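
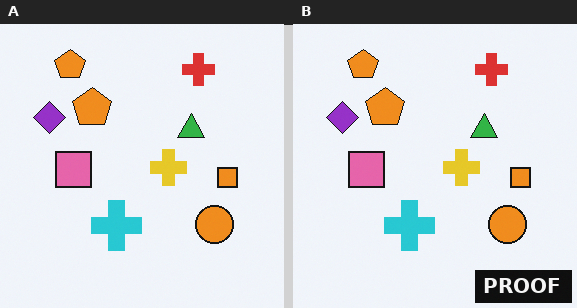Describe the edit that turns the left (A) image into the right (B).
Watermarked with the text "PROOF" in the lower-right corner.

A dark label reading "PROOF" appears in the lower-right corner.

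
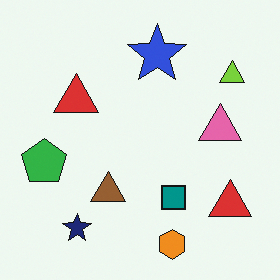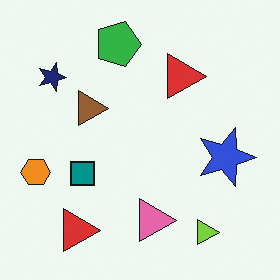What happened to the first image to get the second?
The image was rotated 90° clockwise.

The lime triangle sits in the top-right of the first image and the bottom-right of the second — consistent with a whole-image 90° clockwise rotation.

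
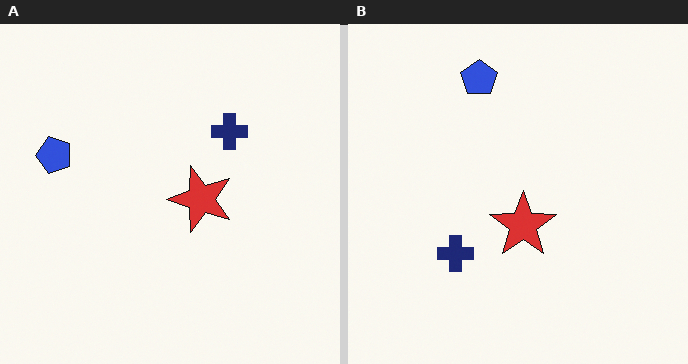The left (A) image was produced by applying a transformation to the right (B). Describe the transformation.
Transposed (reflected across the top-left ↔ bottom-right diagonal).

Shapes have swapped their row and column positions — what was in the top-right is now in the bottom-left — a diagonal reflection.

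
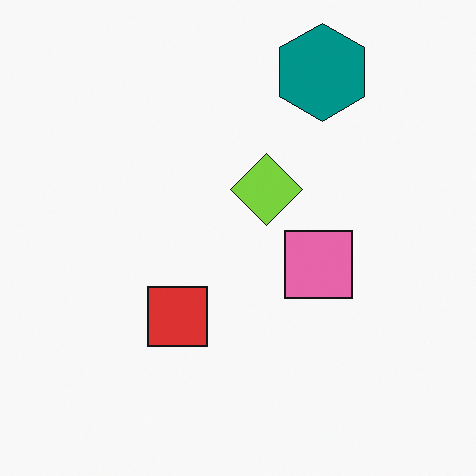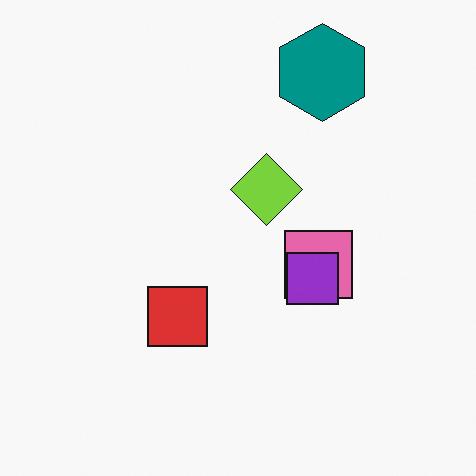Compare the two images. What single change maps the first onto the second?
The image was overlaid with an additional purple square.

A purple square appears in the second image that is absent from the first.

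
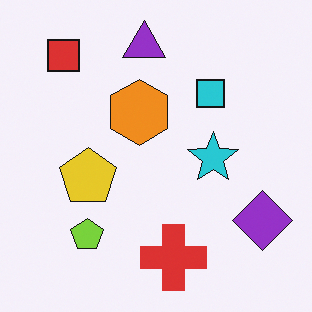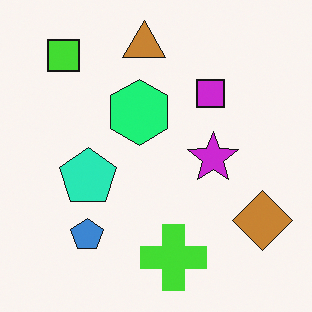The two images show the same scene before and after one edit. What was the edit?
It was hue-shifted by a moderate amount.

Every shape's color has rotated by the same amount around the hue wheel — a uniform hue shift.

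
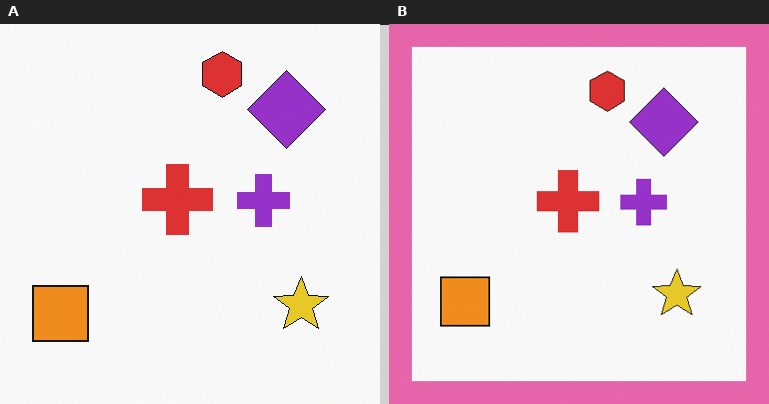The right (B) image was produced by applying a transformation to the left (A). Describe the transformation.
The image was framed with a pink border.

A solid pink frame runs around the edge of the right (B) image, with the content slightly shrunk inside it.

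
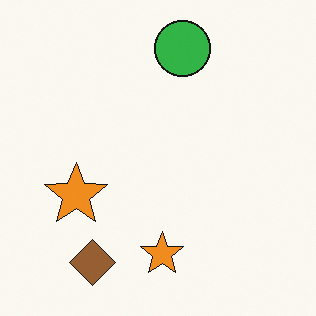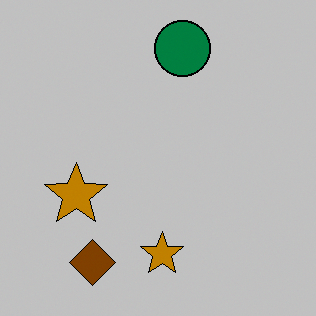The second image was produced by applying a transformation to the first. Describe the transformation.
It was aggressively posterized.

Each flat color has snapped to a coarser quantized level — most visibly, the near-white background has dropped to a flat grey.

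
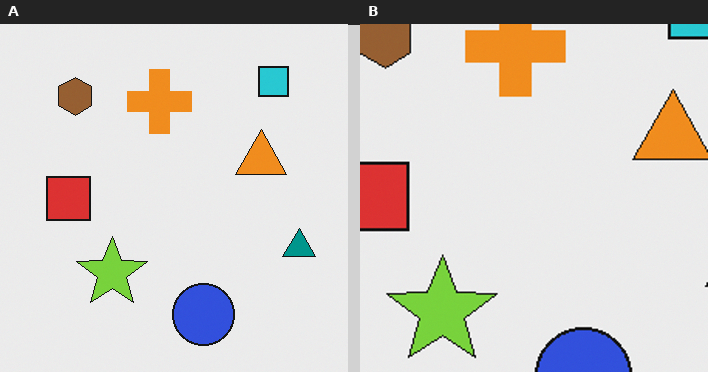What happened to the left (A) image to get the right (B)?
It was cropped to a modestly smaller region and rescaled.

The visible shapes are larger and the field of view is narrower; shapes near the original edges may be partly or wholly outside the frame — a crop-and-rescale.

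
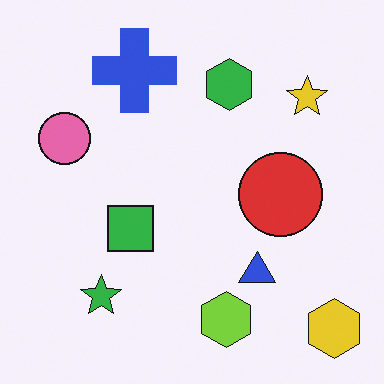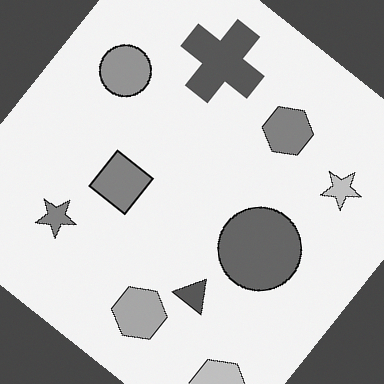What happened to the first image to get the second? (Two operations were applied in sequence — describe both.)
It was rotated clockwise by a large amount — several tens of degrees, then converted to grayscale.

Every shape is tilted by the same angle and the image corners show triangular fill wedges — a whole-image rotation by a non-right angle. All color is removed — every shape is now a shade of grey.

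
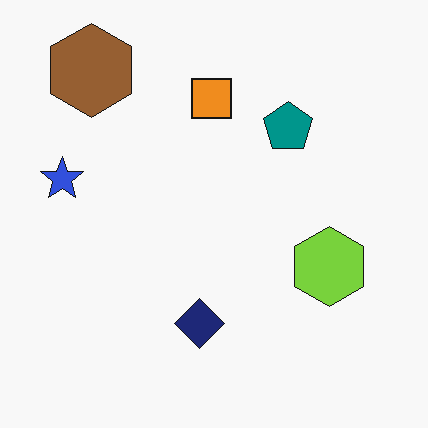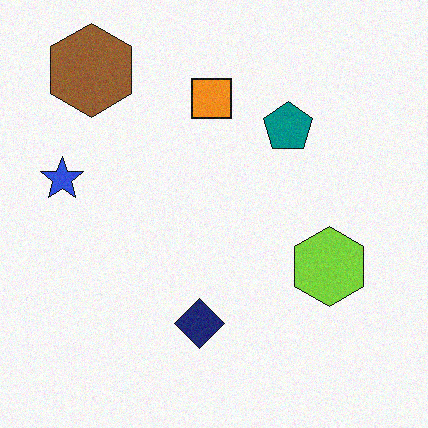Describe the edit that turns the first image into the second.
The image was degraded with a light layer of grain.

Random speckle covers the whole image, including the flat background.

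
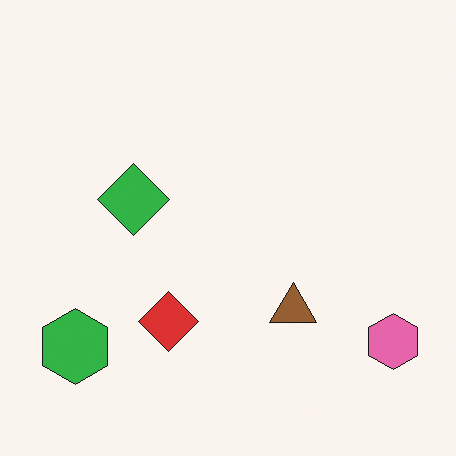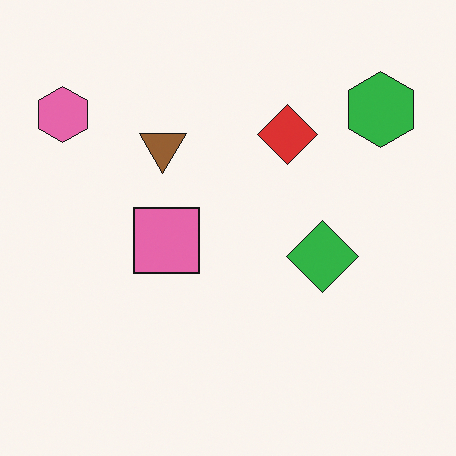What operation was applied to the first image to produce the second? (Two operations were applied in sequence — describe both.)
It was rotated 180°, then overlaid with an additional pink square.

The pink hexagon sits in the bottom-right of the first image and the top-left of the second — consistent with a whole-image 180° rotation. A pink square appears in the second image that is absent from the first.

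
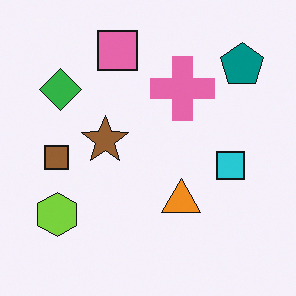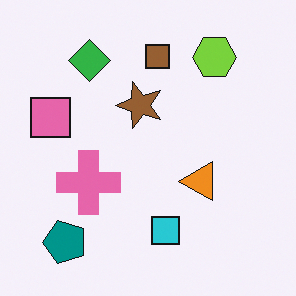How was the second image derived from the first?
The image was transposed (reflected across the top-left ↔ bottom-right diagonal).

Shapes have swapped their row and column positions — what was in the top-right is now in the bottom-left — a diagonal reflection.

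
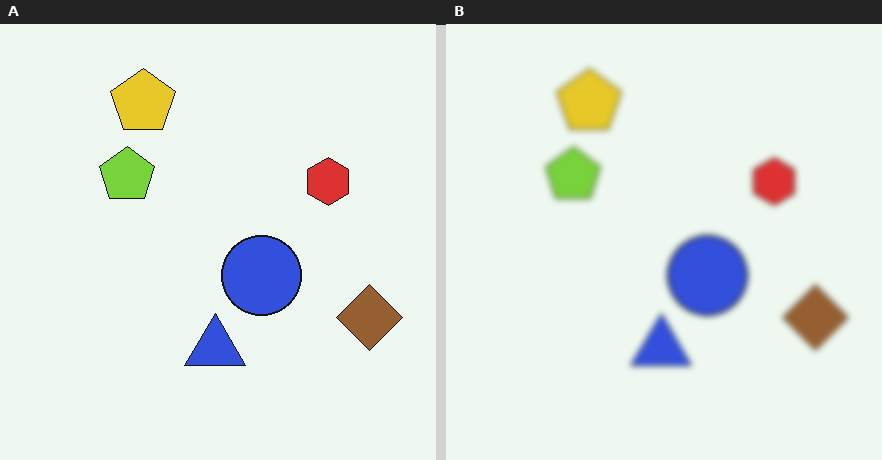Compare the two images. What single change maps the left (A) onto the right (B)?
Noticeably gaussian-blurred.

Shape edges and outlines are uniformly softened across the whole image.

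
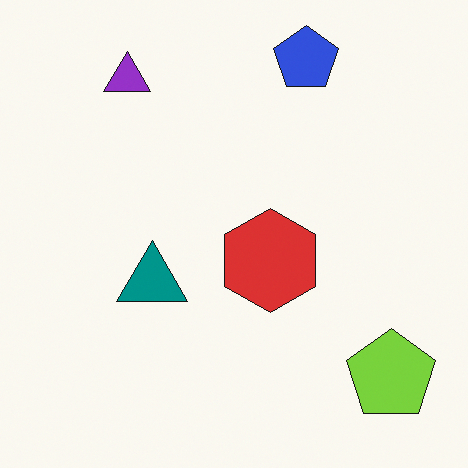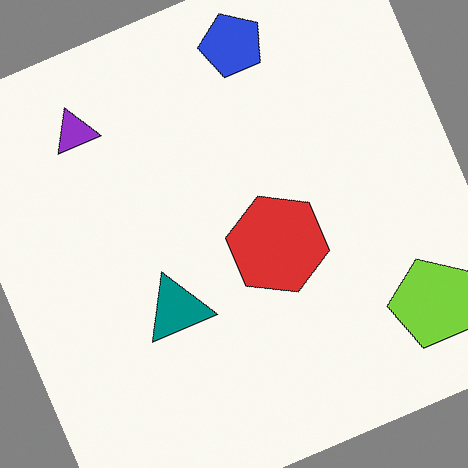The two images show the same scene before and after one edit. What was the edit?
The second image is the first rotated counter-clockwise by a moderate amount.

Every shape is tilted by the same angle and the image corners show triangular fill wedges — a whole-image rotation by a non-right angle.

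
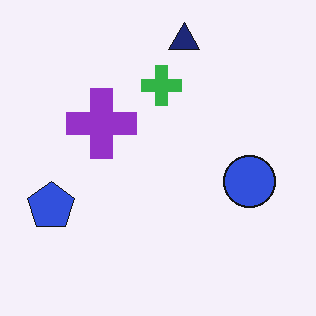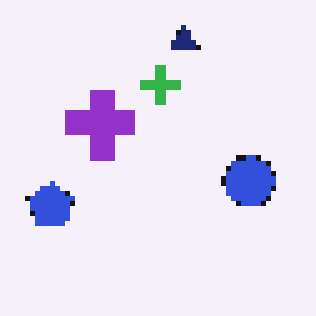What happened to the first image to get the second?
The second image is the first lightly pixelated (a mild mosaic effect).

Shapes are reduced to large square blocks; fine edges and outlines are lost — a downscale-then-upscale (mosaic) effect.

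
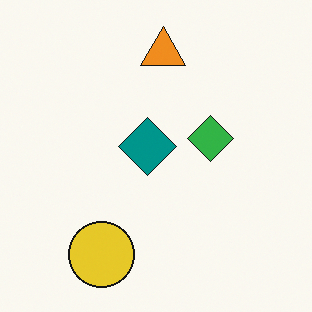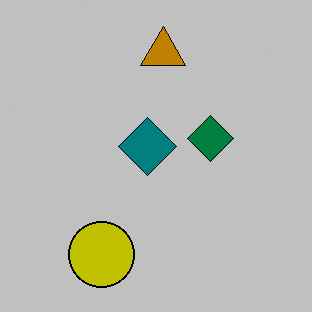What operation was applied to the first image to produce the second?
It was heavily posterized to just a handful of flat colors.

Each flat color has snapped to a coarser quantized level — most visibly, the near-white background has dropped to a flat grey.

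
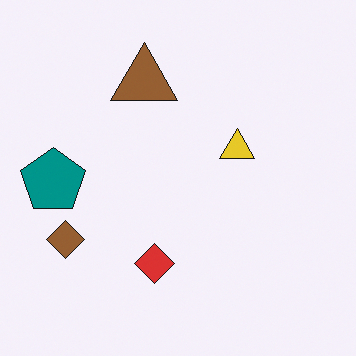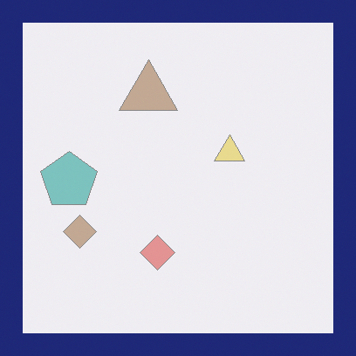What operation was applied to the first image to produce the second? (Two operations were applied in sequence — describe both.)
It was washed out (contrast reduced), then framed with a navy border.

Tones are pushed toward mid-grey across the whole image — a global contrast change. A solid navy frame runs around the edge of the second image, with the content slightly shrunk inside it.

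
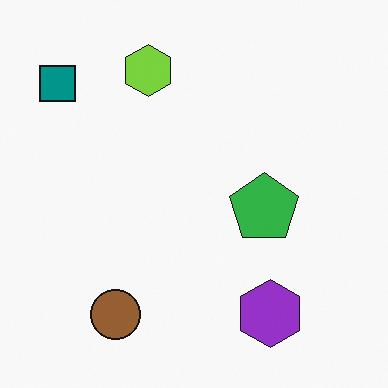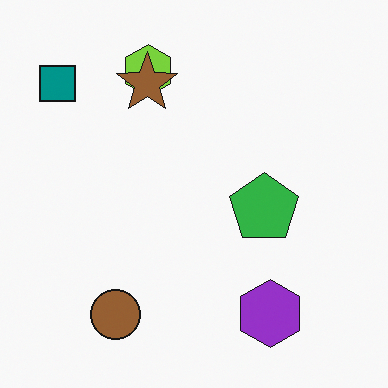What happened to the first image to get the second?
It was overlaid with an additional brown star.

A brown star appears in the second image that is absent from the first.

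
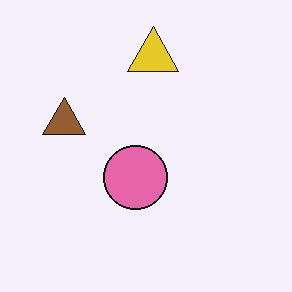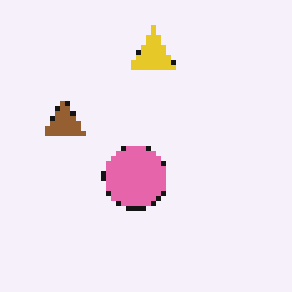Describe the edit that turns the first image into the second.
It was lightly pixelated (a mild mosaic effect).

Shapes are reduced to large square blocks; fine edges and outlines are lost — a downscale-then-upscale (mosaic) effect.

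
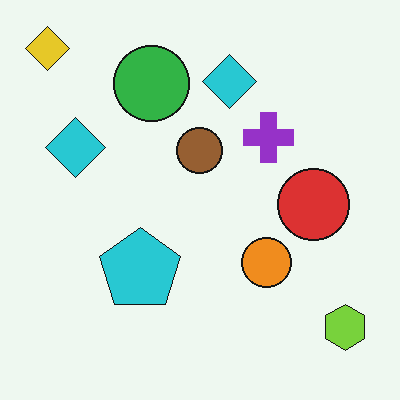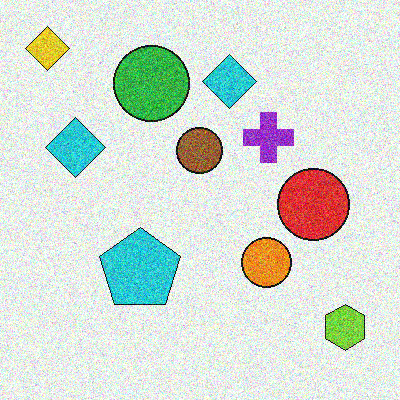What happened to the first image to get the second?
It was degraded with heavy additive noise.

Random speckle covers the whole image, including the flat background.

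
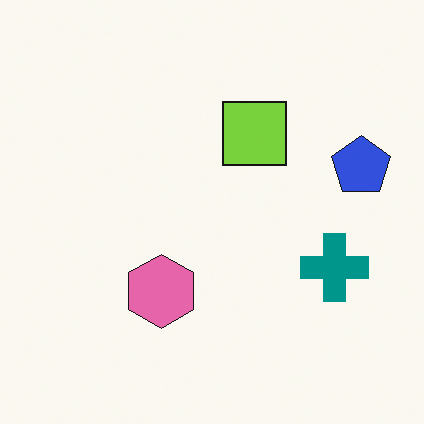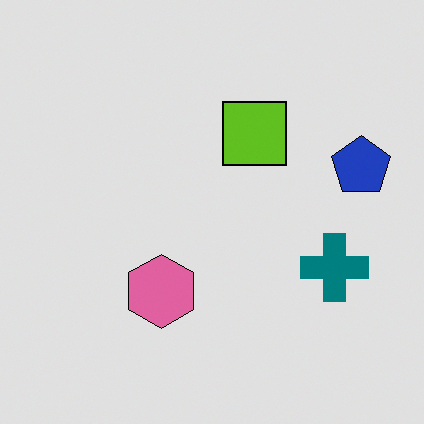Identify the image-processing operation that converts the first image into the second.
Posterized to a reduced palette.

Each flat color has snapped to a coarser quantized level — most visibly, the near-white background has dropped to a flat grey.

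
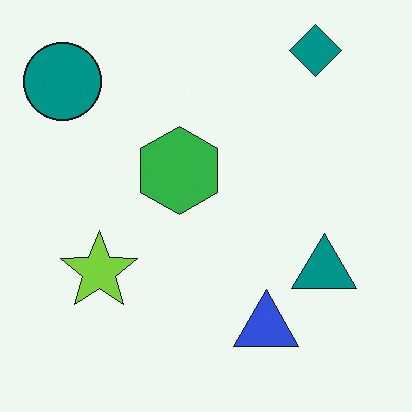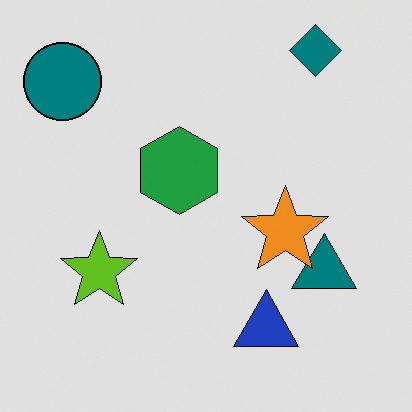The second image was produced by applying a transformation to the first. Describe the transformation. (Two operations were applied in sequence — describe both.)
This is the original image moderately posterized, then overlaid with an additional orange star.

Each flat color has snapped to a coarser quantized level — most visibly, the near-white background has dropped to a flat grey. An orange star appears in the second image that is absent from the first.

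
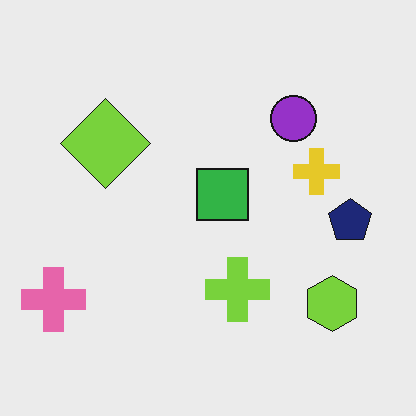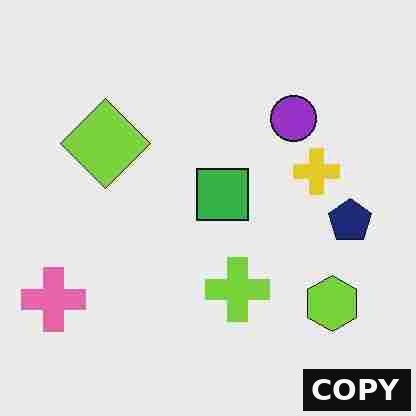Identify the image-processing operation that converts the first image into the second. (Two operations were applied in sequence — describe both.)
The second image is the first heavily JPEG-compressed with obvious blocking artifacts, then watermarked with the text "COPY" in the lower-right corner.

Blocky 8×8 compression artifacts appear around shape edges and the flat background shows ringing — characteristic JPEG degradation. A dark label reading "COPY" appears in the lower-right corner.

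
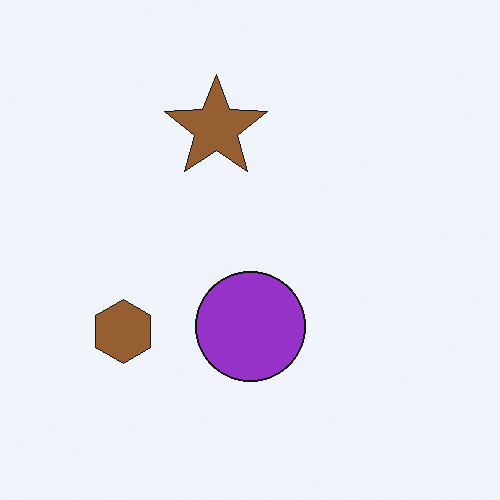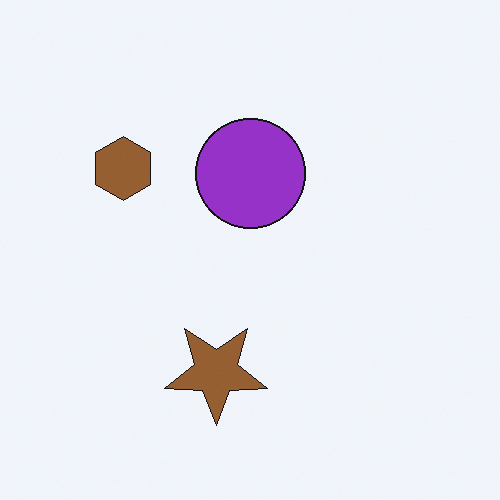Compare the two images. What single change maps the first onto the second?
This is the original image flipped vertically (top ↔ bottom).

The brown star is in the top of the first image and the bottom of the second — shapes on opposite sides of the horizontal midline have swapped in a mirror flip.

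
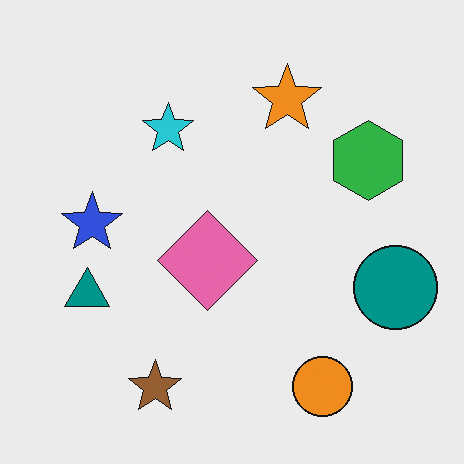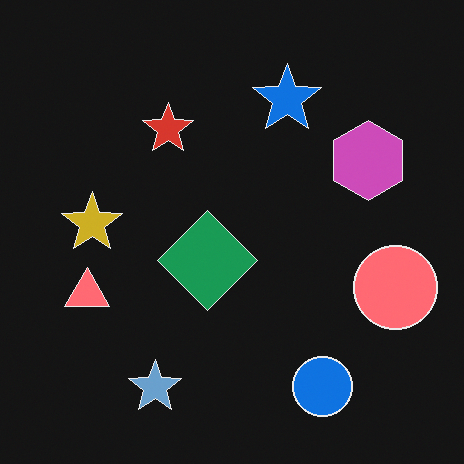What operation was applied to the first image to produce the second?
Color-inverted (negative).

The light background has become dark and every shape's color is its complement — a photographic negative.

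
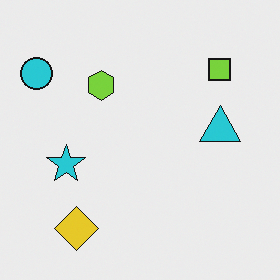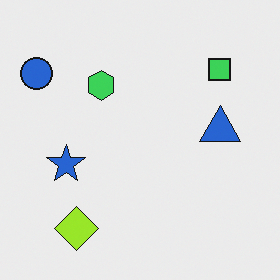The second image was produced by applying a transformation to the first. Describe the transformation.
It was hue-shifted by a small amount.

Every shape's color has rotated by the same amount around the hue wheel — a uniform hue shift.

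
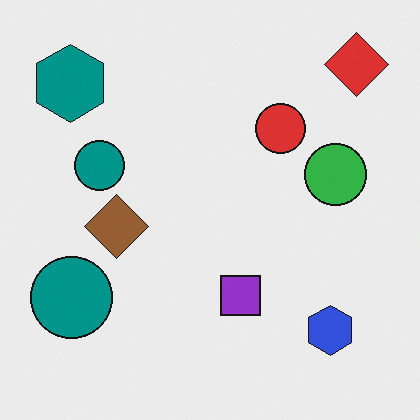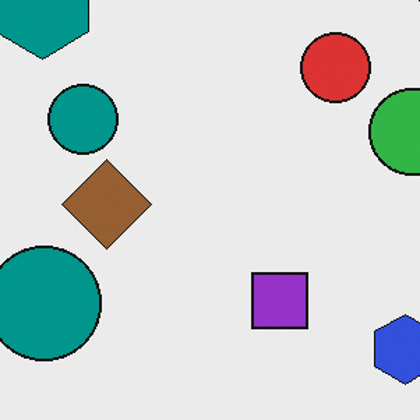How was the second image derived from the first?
The transformation is: cropped slightly and scaled back up.

The visible shapes are larger and the field of view is narrower; shapes near the original edges may be partly or wholly outside the frame — a crop-and-rescale.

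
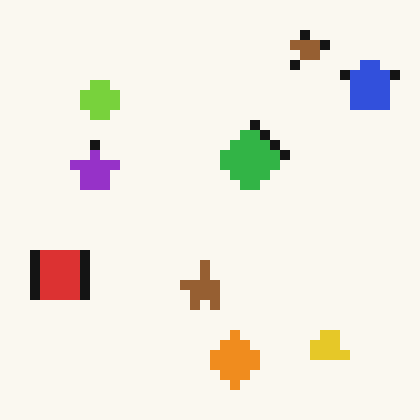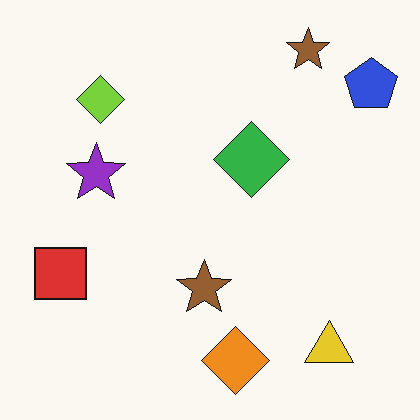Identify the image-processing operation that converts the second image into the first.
It was coarsely pixelated.

Shapes are reduced to large square blocks; fine edges and outlines are lost — a downscale-then-upscale (mosaic) effect.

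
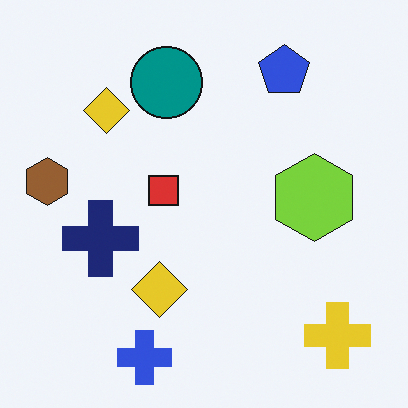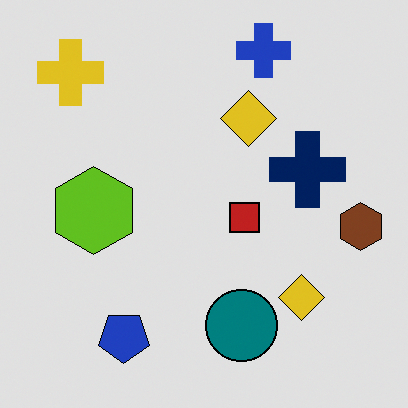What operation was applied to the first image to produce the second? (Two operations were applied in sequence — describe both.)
The second image is the first moderately posterized, then rotated 180°.

Each flat color has snapped to a coarser quantized level — most visibly, the near-white background has dropped to a flat grey. The yellow cross sits in the bottom-right of the first image and the top-left of the second — consistent with a whole-image 180° rotation.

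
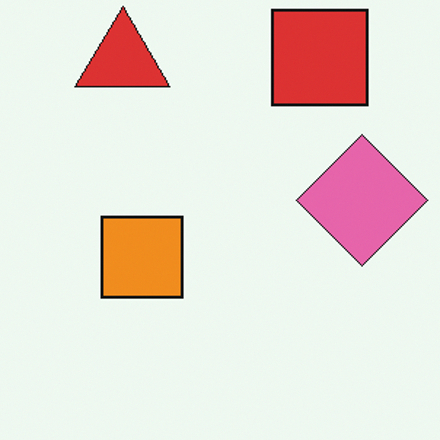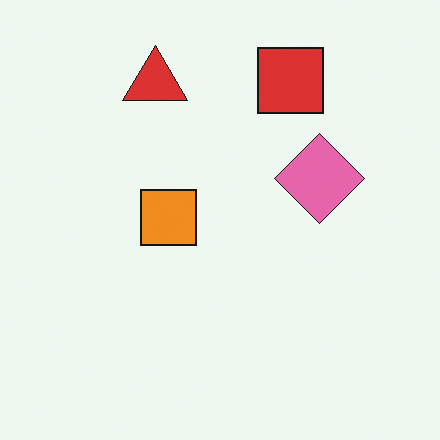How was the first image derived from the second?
The image was cropped to a modestly smaller region and rescaled.

The visible shapes are larger and the field of view is narrower; shapes near the original edges may be partly or wholly outside the frame — a crop-and-rescale.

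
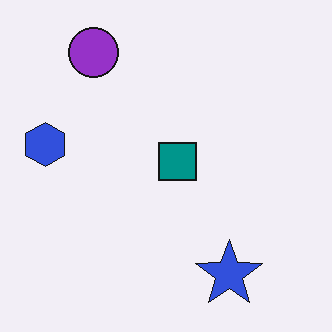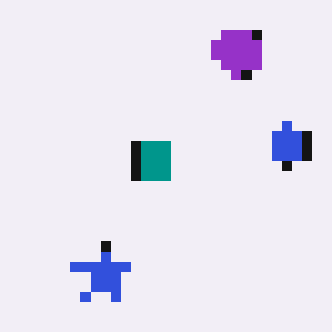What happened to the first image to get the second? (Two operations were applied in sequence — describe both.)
The second image is the first coarsely pixelated, then flipped horizontally (left ↔ right).

Shapes are reduced to large square blocks; fine edges and outlines are lost — a downscale-then-upscale (mosaic) effect. The blue hexagon is in the left of the first image and the right of the second — shapes on opposite sides of the vertical midline have swapped in a mirror flip.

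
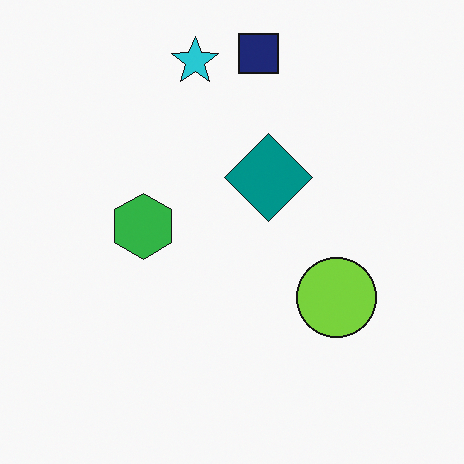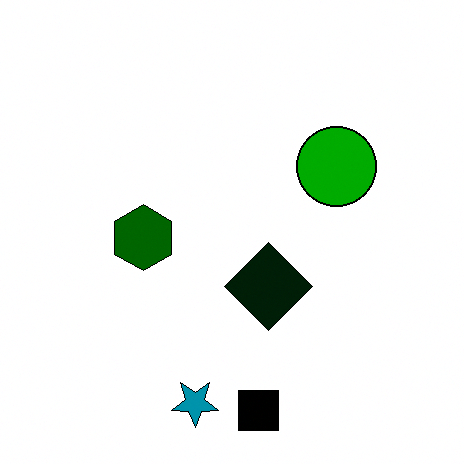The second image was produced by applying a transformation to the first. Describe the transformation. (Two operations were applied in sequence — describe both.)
Boosted in contrast, then flipped vertically (top ↔ bottom).

Tones are pushed away from mid-grey across the whole image — a global contrast change. The navy square is in the top of the first image and the bottom of the second — shapes on opposite sides of the horizontal midline have swapped in a mirror flip.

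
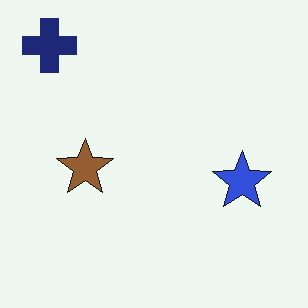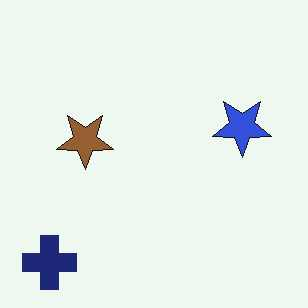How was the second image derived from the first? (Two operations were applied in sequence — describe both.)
It was flipped vertically (top ↔ bottom), then given moderate JPEG compression.

The navy cross is in the top-left of the first image and the bottom-left of the second — shapes on opposite sides of the horizontal midline have swapped in a mirror flip. Blocky 8×8 compression artifacts appear around shape edges and the flat background shows ringing — characteristic JPEG degradation.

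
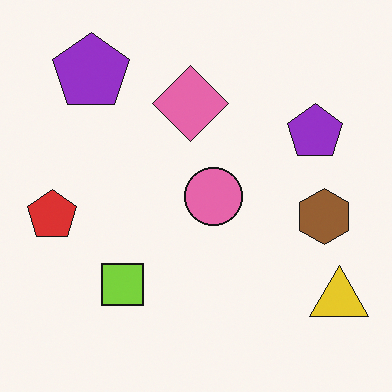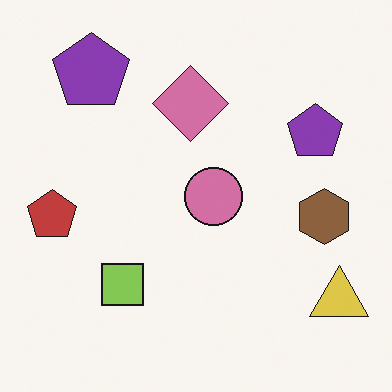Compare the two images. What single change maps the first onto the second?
It was slightly desaturated.

All colors are more muted and greyish — a global saturation change.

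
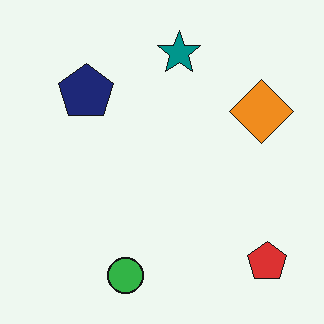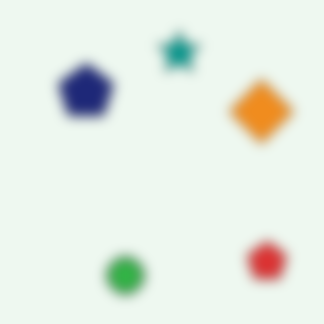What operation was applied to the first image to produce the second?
It was strongly gaussian-blurred.

Shape edges and outlines are uniformly softened across the whole image.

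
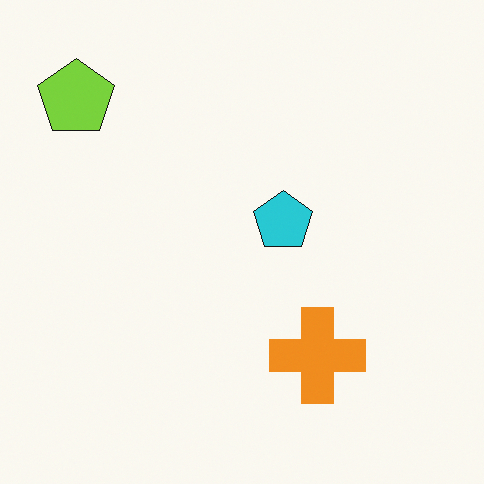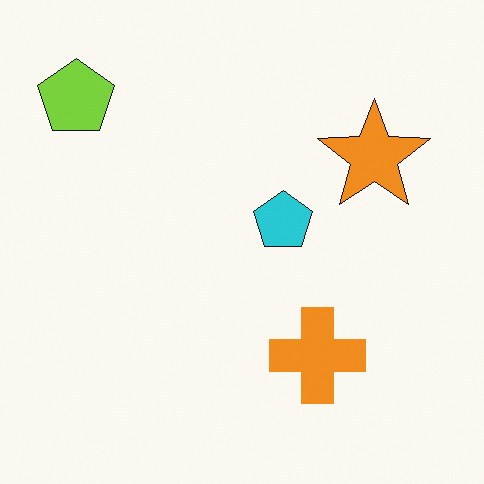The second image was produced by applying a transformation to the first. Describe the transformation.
It was overlaid with an additional orange star.

An orange star appears in the second image that is absent from the first.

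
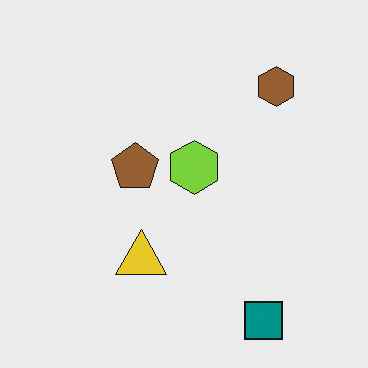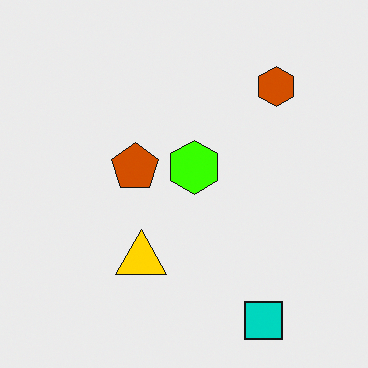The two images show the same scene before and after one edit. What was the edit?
Made much more vivid (saturation change).

All colors are more vivid — a global saturation change.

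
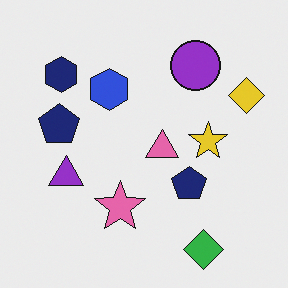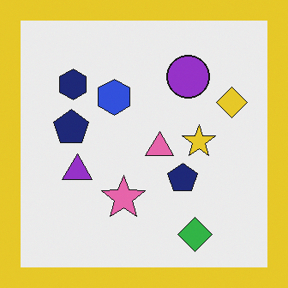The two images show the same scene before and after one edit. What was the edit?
The second image is the first framed with a yellow border.

A solid yellow frame runs around the edge of the second image, with the content slightly shrunk inside it.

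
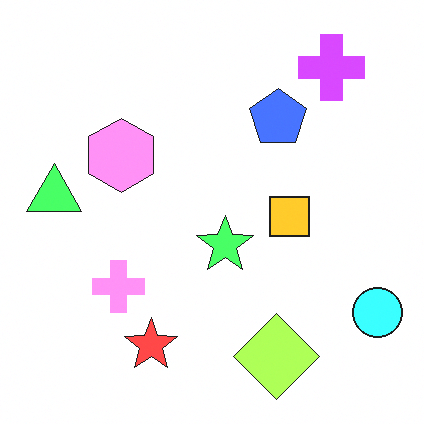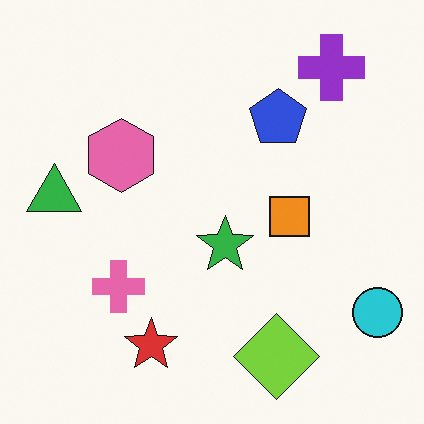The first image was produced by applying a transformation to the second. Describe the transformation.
It was substantially brightened.

Every pixel — background and shapes alike — is uniformly brightened.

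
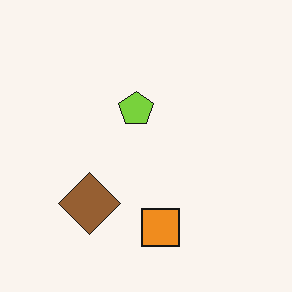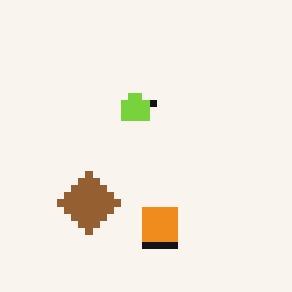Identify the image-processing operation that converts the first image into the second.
It was pixelated into visible square blocks.

Shapes are reduced to large square blocks; fine edges and outlines are lost — a downscale-then-upscale (mosaic) effect.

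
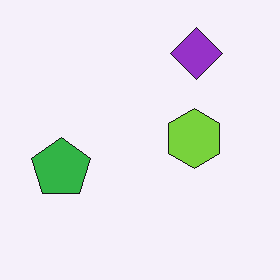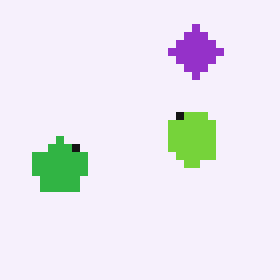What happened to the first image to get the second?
The second image is the first moderately pixelated.

Shapes are reduced to large square blocks; fine edges and outlines are lost — a downscale-then-upscale (mosaic) effect.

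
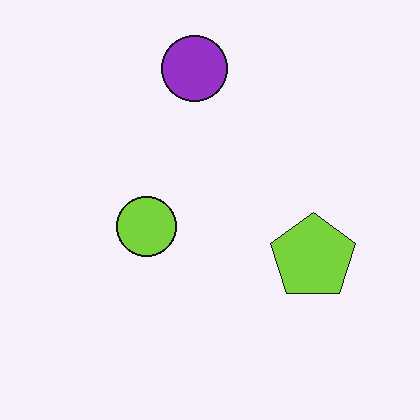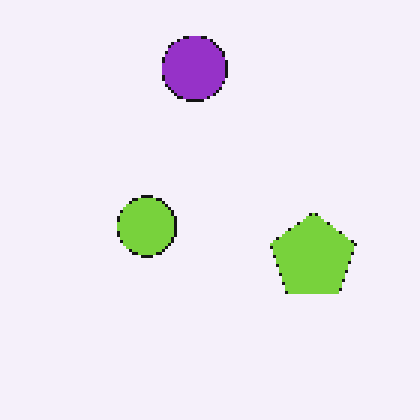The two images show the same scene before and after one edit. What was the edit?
The image was lightly pixelated (a mild mosaic effect).

Shapes are reduced to large square blocks; fine edges and outlines are lost — a downscale-then-upscale (mosaic) effect.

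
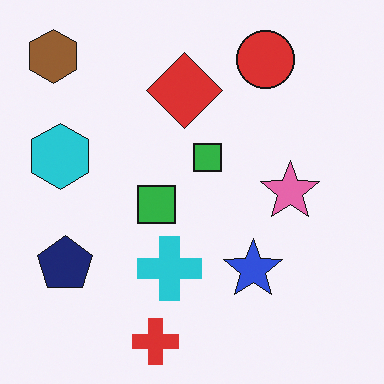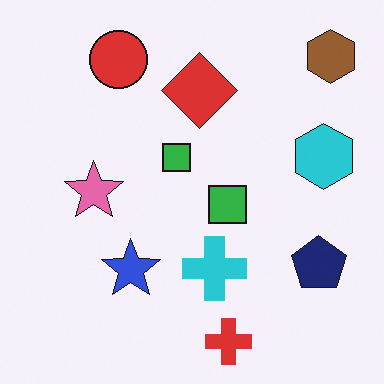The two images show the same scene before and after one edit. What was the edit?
This is the original image flipped horizontally (left ↔ right).

The brown hexagon is in the top-left of the first image and the top-right of the second — shapes on opposite sides of the vertical midline have swapped in a mirror flip.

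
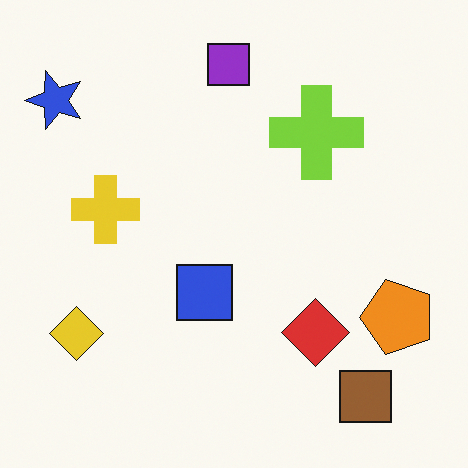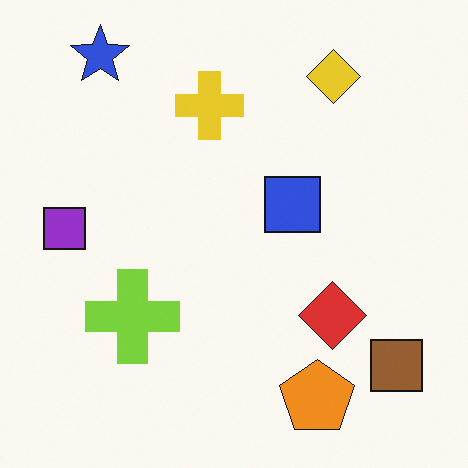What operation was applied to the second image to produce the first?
The transformation is: transposed (reflected across the top-left ↔ bottom-right diagonal).

Shapes have swapped their row and column positions — what was in the top-right is now in the bottom-left — a diagonal reflection.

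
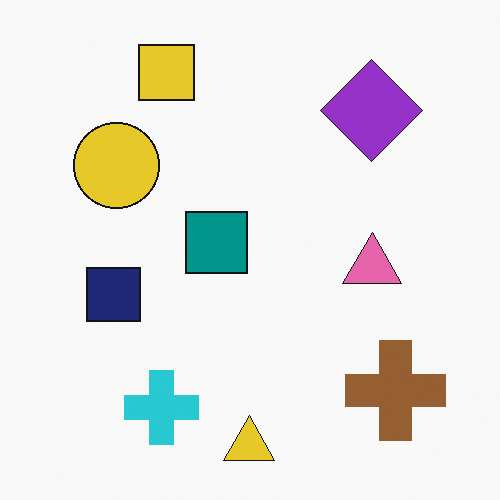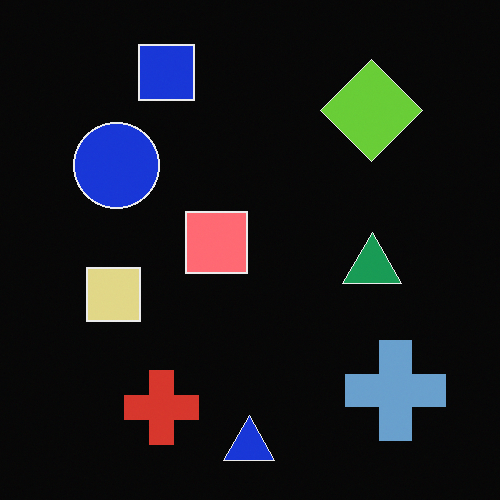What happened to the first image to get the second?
This is the original image color-inverted (negative).

The light background has become dark and every shape's color is its complement — a photographic negative.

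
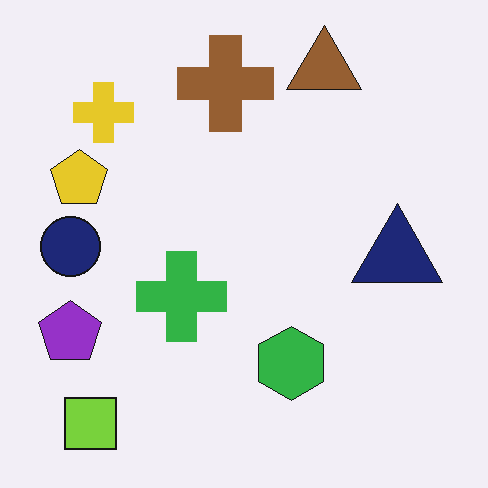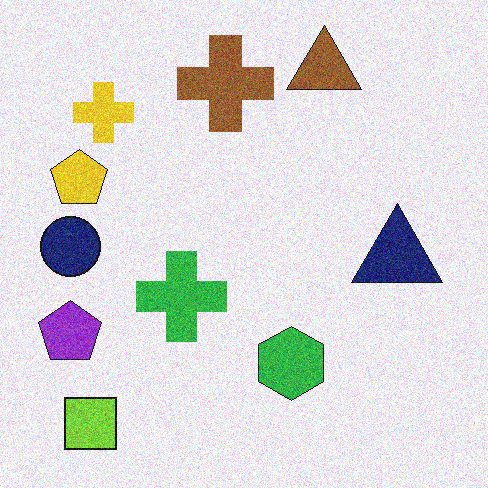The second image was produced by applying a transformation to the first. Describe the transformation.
The second image is the first degraded with moderate additive noise.

Random speckle covers the whole image, including the flat background.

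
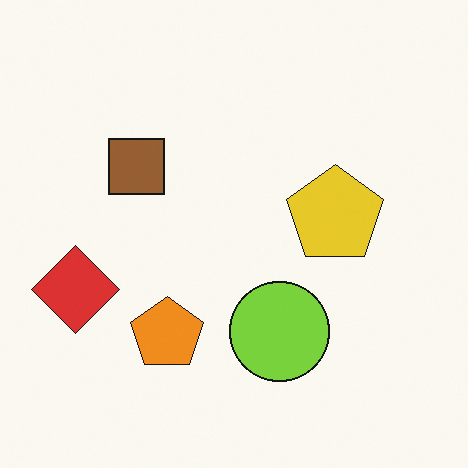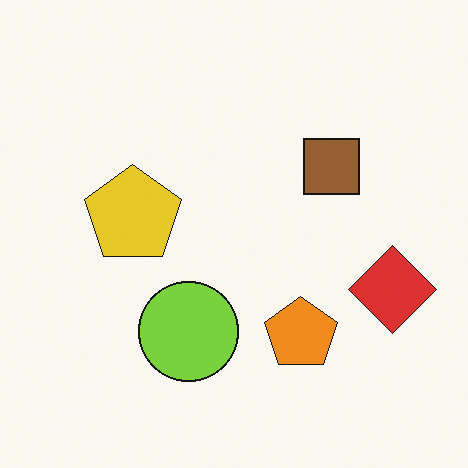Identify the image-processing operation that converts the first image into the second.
This is the original image flipped horizontally (left ↔ right).

The red diamond is in the left of the first image and the right of the second — shapes on opposite sides of the vertical midline have swapped in a mirror flip.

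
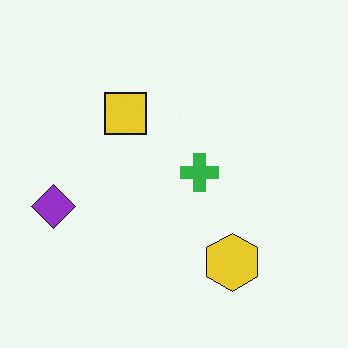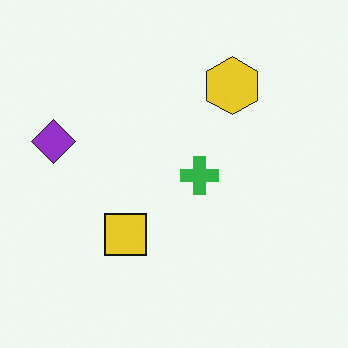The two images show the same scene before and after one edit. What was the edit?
The second image is the first flipped vertically (top ↔ bottom).

The yellow hexagon is in the bottom of the first image and the top of the second — shapes on opposite sides of the horizontal midline have swapped in a mirror flip.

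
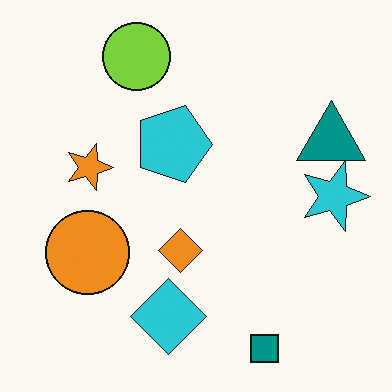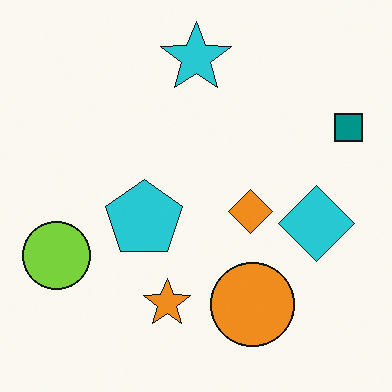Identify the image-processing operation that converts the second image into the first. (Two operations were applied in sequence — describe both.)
It was rotated 90° clockwise, then overlaid with an additional teal triangle.

The teal square sits in the top-right of the second image and the bottom-right of the first — consistent with a whole-image 90° clockwise rotation. A teal triangle appears in the first image that is absent from the second.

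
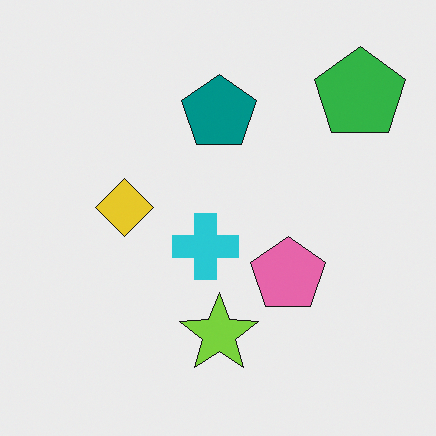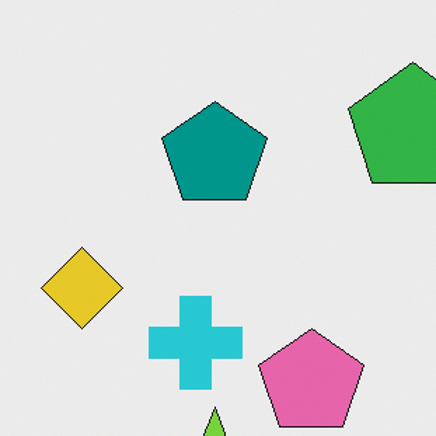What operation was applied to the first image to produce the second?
The transformation is: cropped to a modestly smaller region and rescaled.

The visible shapes are larger and the field of view is narrower; shapes near the original edges may be partly or wholly outside the frame — a crop-and-rescale.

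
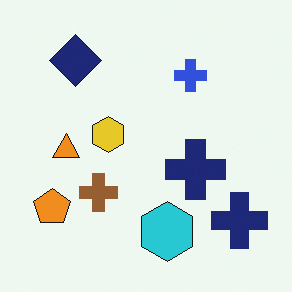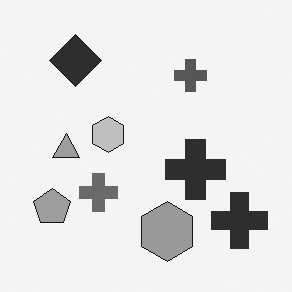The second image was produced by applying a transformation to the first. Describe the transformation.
The image was converted to grayscale.

All color is removed — every shape is now a shade of grey.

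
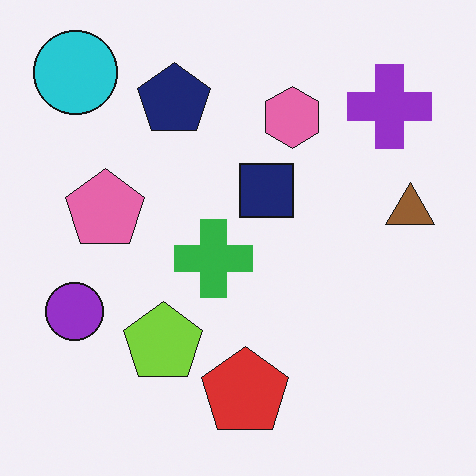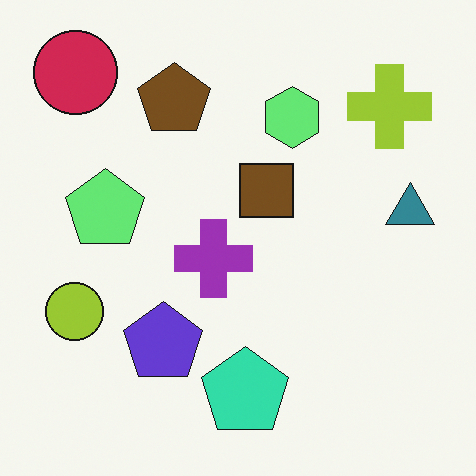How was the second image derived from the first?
The second image is the first hue-shifted through roughly half the color wheel.

Every shape's color has rotated by the same amount around the hue wheel — a uniform hue shift.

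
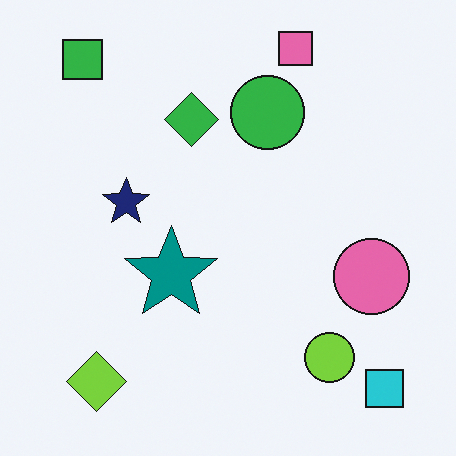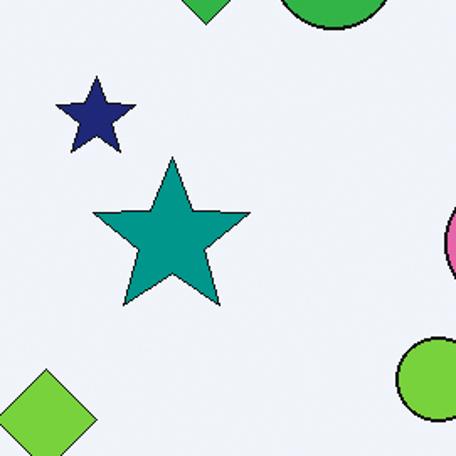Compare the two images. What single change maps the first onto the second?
Cropped to a noticeably smaller region and rescaled.

The visible shapes are larger and the field of view is narrower; shapes near the original edges may be partly or wholly outside the frame — a crop-and-rescale.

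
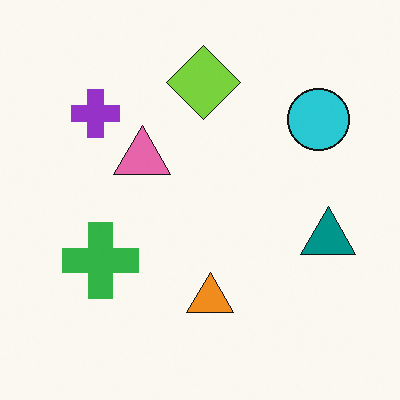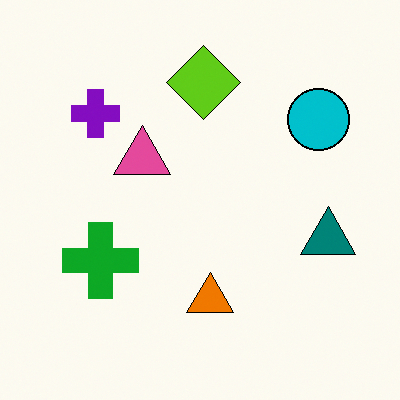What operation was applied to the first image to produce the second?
This is the original image given slightly increased contrast.

Tones are pushed away from mid-grey across the whole image — a global contrast change.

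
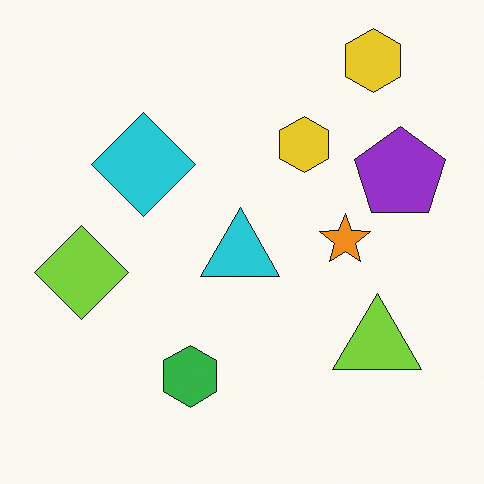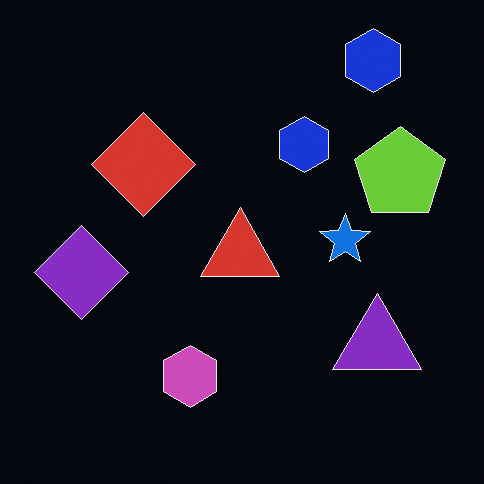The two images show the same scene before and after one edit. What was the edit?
The second image is the first color-inverted (negative).

The light background has become dark and every shape's color is its complement — a photographic negative.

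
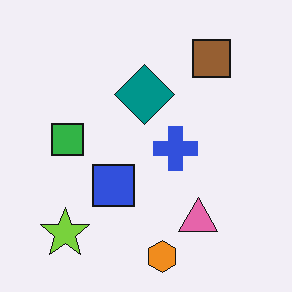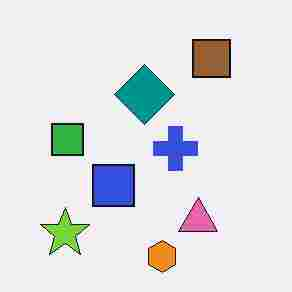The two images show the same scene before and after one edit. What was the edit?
The second image is the first heavily JPEG-compressed with obvious blocking artifacts.

Blocky 8×8 compression artifacts appear around shape edges and the flat background shows ringing — characteristic JPEG degradation.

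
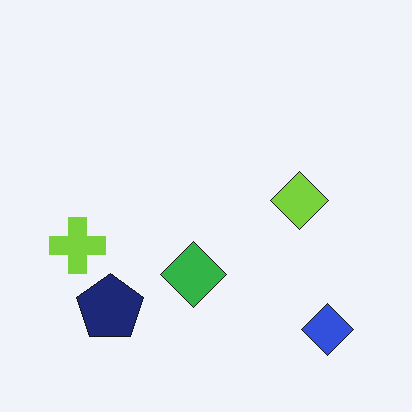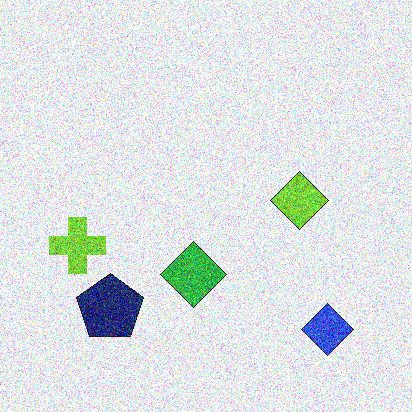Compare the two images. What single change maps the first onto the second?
This is the original image degraded with heavy additive noise.

Random speckle covers the whole image, including the flat background.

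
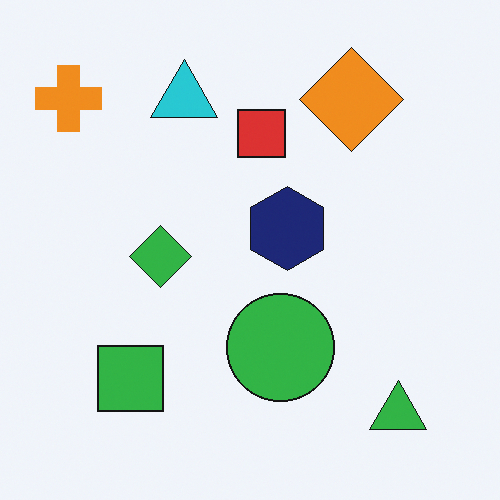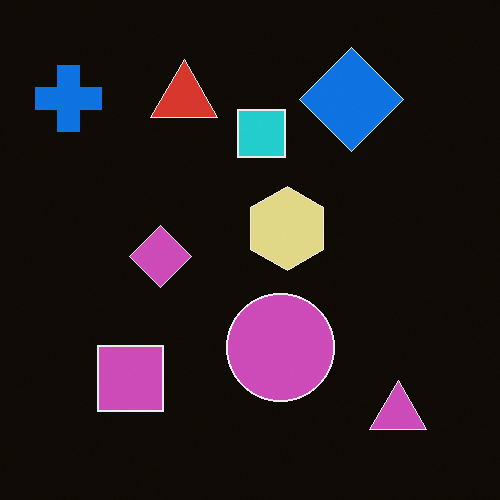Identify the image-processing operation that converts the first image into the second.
It was color-inverted (negative).

The light background has become dark and every shape's color is its complement — a photographic negative.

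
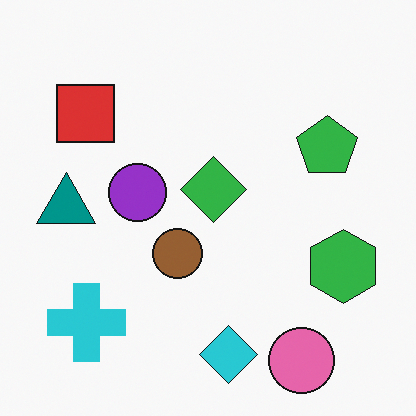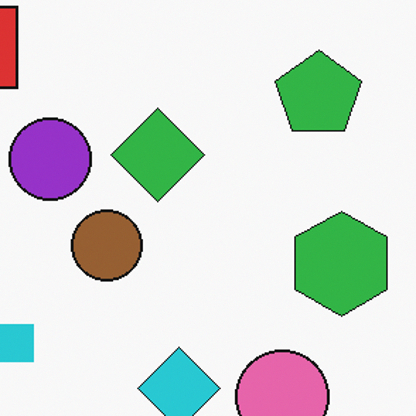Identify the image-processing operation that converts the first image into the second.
The transformation is: cropped to a modestly smaller region and rescaled.

The visible shapes are larger and the field of view is narrower; shapes near the original edges may be partly or wholly outside the frame — a crop-and-rescale.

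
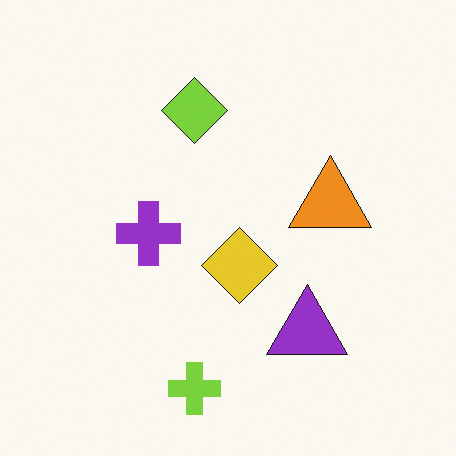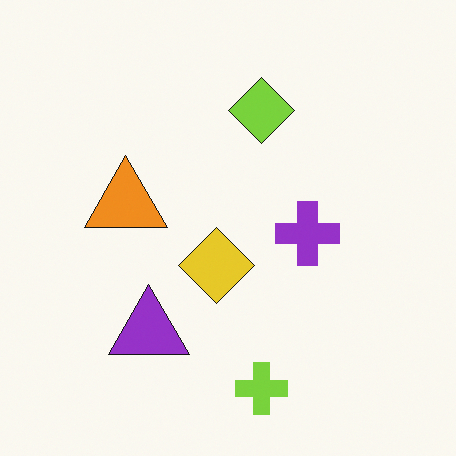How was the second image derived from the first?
This is the original image flipped horizontally (left ↔ right).

The orange triangle is in the right of the first image and the left of the second — shapes on opposite sides of the vertical midline have swapped in a mirror flip.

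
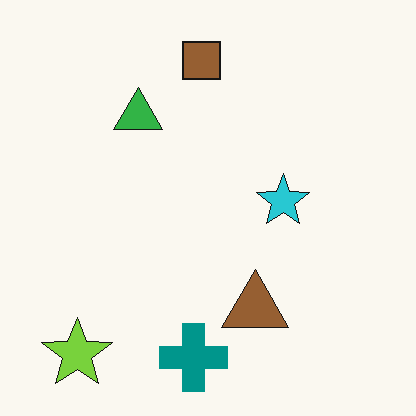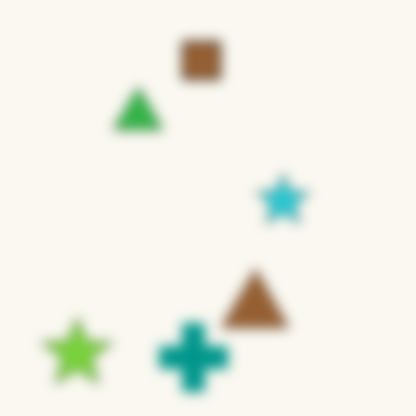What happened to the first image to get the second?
Strongly gaussian-blurred.

Shape edges and outlines are uniformly softened across the whole image.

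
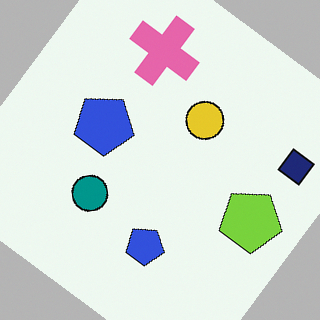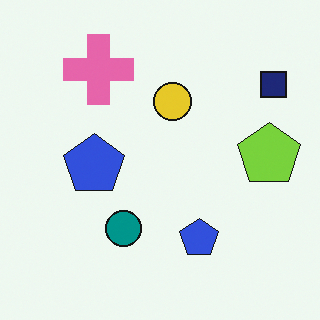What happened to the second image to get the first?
Rotated clockwise by a large amount — several tens of degrees.

Every shape is tilted by the same angle and the image corners show triangular fill wedges — a whole-image rotation by a non-right angle.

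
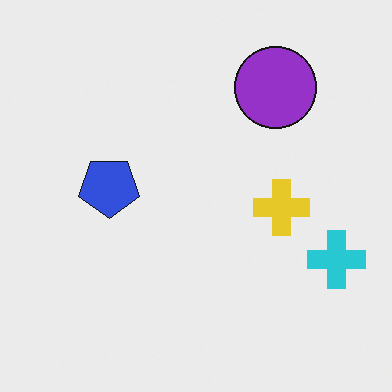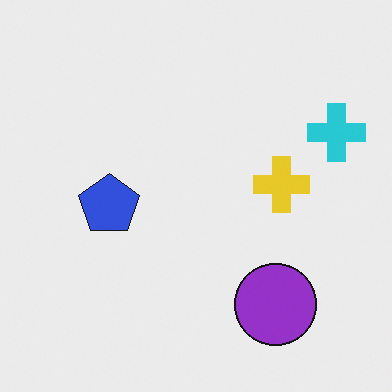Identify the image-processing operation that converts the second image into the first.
This is the original image flipped vertically (top ↔ bottom).

The purple circle is in the bottom-right of the second image and the top-right of the first — shapes on opposite sides of the horizontal midline have swapped in a mirror flip.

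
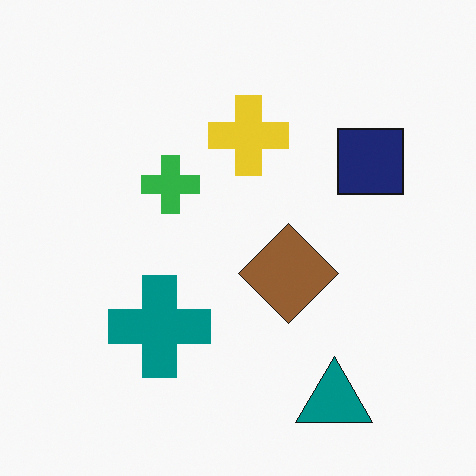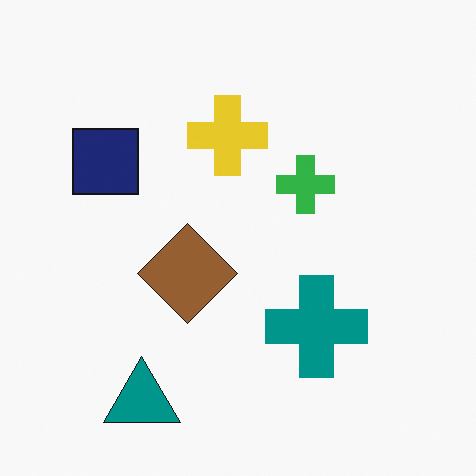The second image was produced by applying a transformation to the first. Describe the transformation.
The image was flipped horizontally (left ↔ right).

The navy square is in the right of the first image and the left of the second — shapes on opposite sides of the vertical midline have swapped in a mirror flip.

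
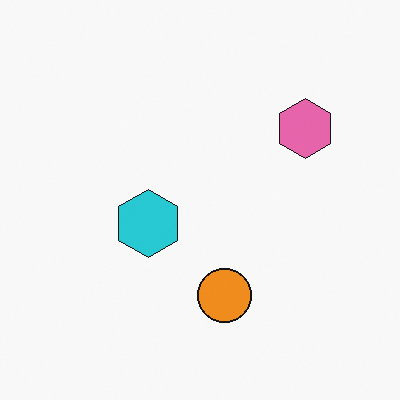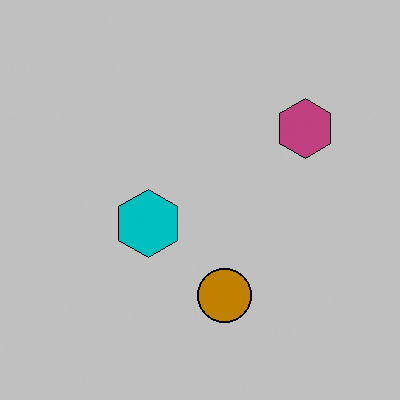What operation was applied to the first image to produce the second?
Aggressively posterized.

Each flat color has snapped to a coarser quantized level — most visibly, the near-white background has dropped to a flat grey.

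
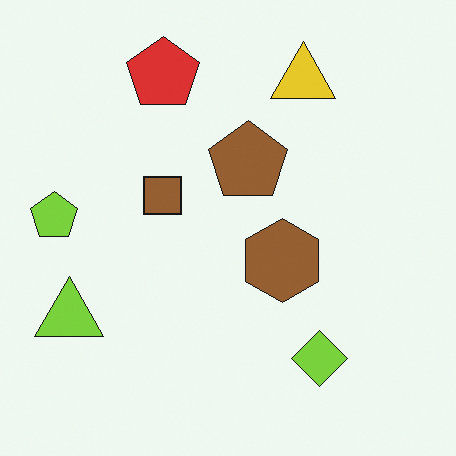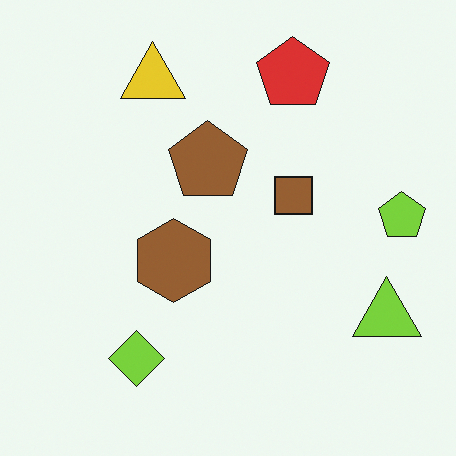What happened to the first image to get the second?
Flipped horizontally (left ↔ right).

The lime pentagon is in the left of the first image and the right of the second — shapes on opposite sides of the vertical midline have swapped in a mirror flip.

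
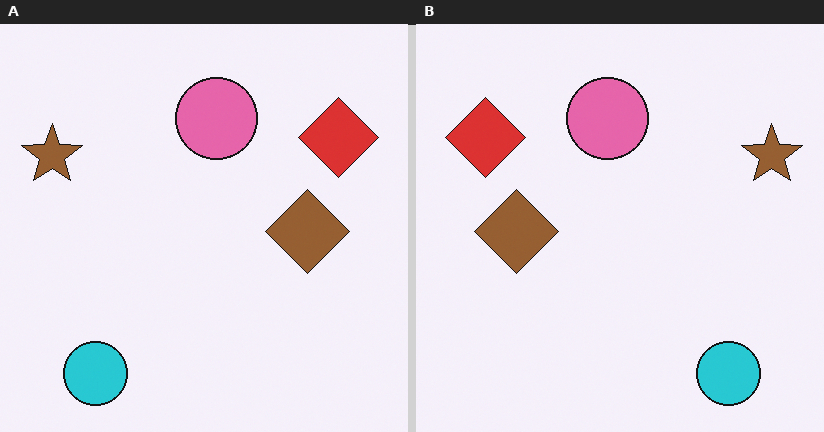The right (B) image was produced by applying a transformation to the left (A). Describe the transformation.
The transformation is: flipped horizontally (left ↔ right).

The brown star is in the top-left of the left (A) image and the top-right of the right (B) — shapes on opposite sides of the vertical midline have swapped in a mirror flip.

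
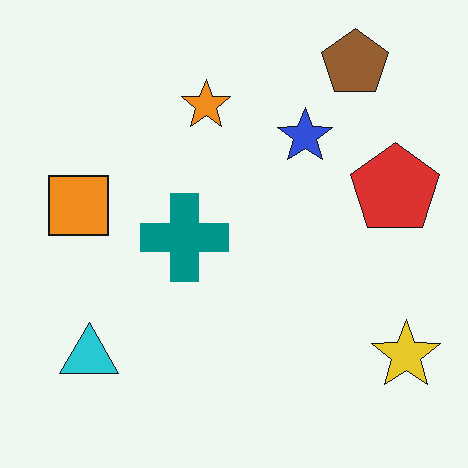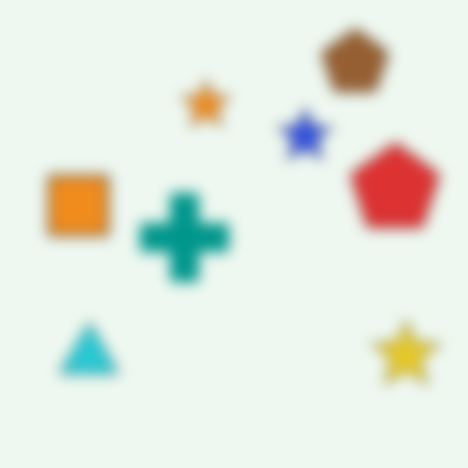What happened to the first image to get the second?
The transformation is: heavily blurred.

Shape edges and outlines are uniformly softened across the whole image.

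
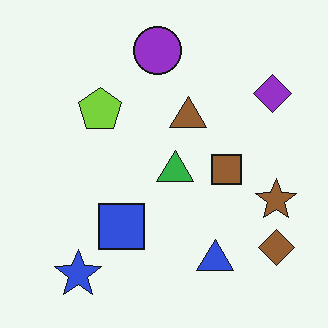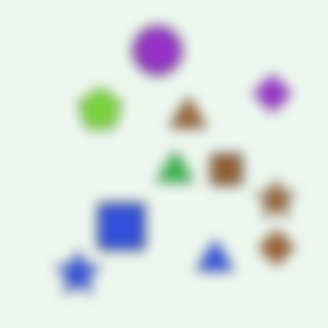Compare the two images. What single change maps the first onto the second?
It was strongly gaussian-blurred.

Shape edges and outlines are uniformly softened across the whole image.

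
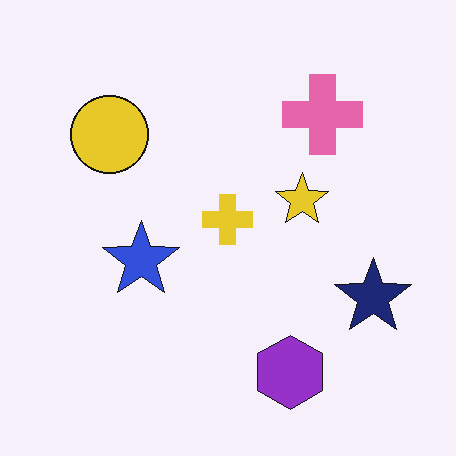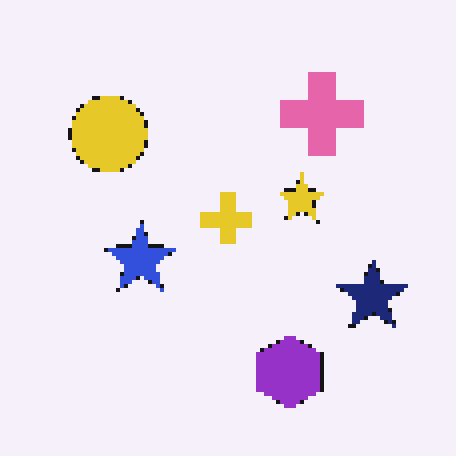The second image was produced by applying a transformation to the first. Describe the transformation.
It was mildly pixelated.

Shapes are reduced to large square blocks; fine edges and outlines are lost — a downscale-then-upscale (mosaic) effect.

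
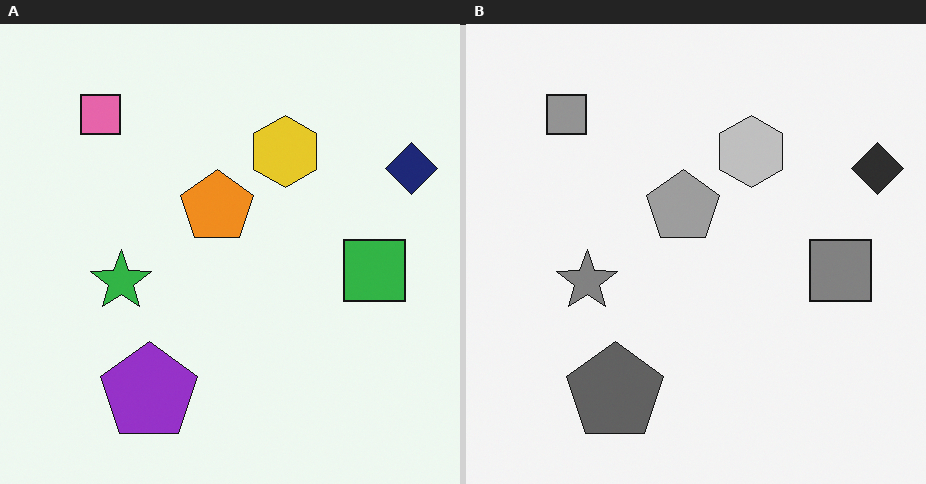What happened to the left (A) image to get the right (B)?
The transformation is: converted to grayscale.

All color is removed — every shape is now a shade of grey.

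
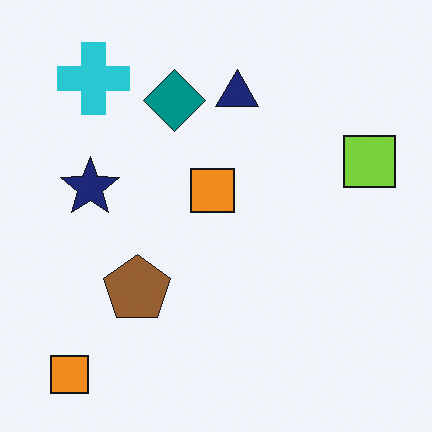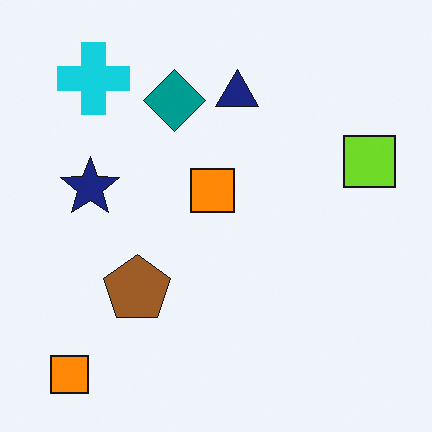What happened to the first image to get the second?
This is the original image slightly oversaturated.

All colors are more vivid — a global saturation change.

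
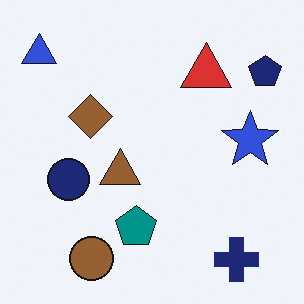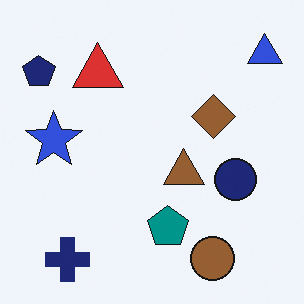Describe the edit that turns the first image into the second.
The transformation is: flipped horizontally (left ↔ right).

The navy pentagon is in the top-right of the first image and the top-left of the second — shapes on opposite sides of the vertical midline have swapped in a mirror flip.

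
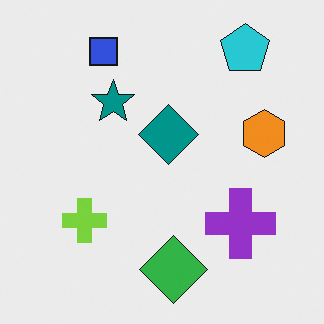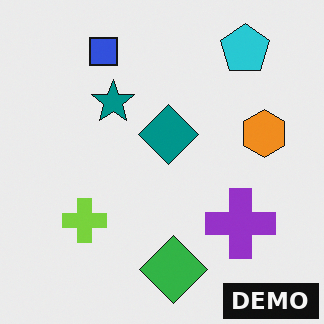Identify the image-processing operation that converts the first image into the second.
Watermarked with the text "DEMO" in the lower-right corner.

A dark label reading "DEMO" appears in the lower-right corner.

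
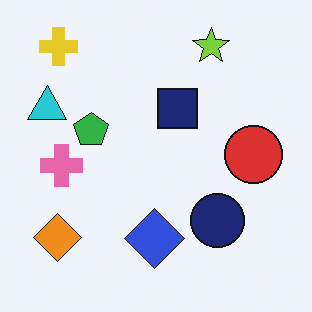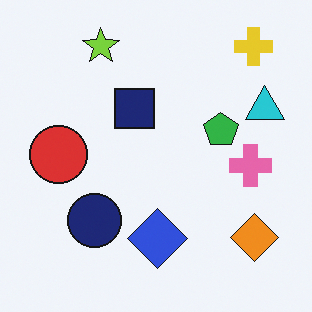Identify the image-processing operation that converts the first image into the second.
The image was flipped horizontally (left ↔ right).

The cyan triangle is in the left of the first image and the right of the second — shapes on opposite sides of the vertical midline have swapped in a mirror flip.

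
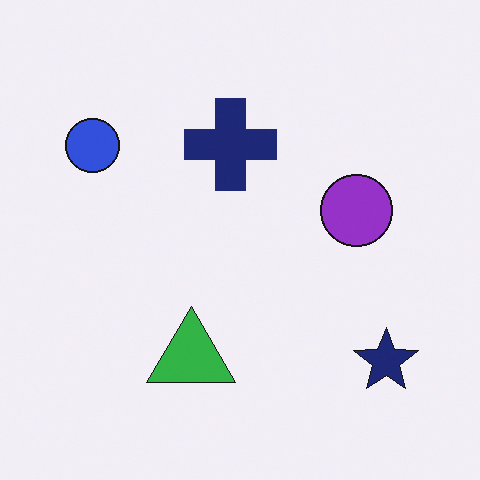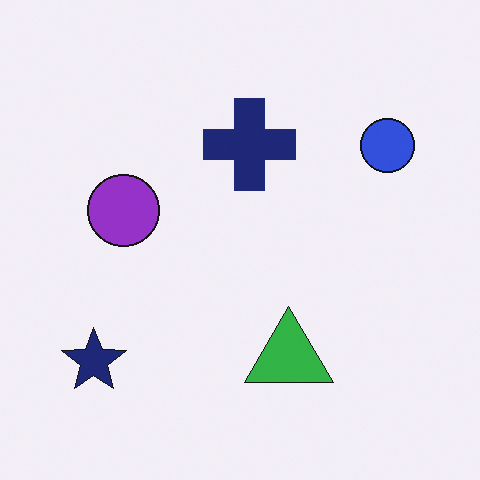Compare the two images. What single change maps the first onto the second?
It was flipped horizontally (left ↔ right).

The blue circle is in the top-left of the first image and the top-right of the second — shapes on opposite sides of the vertical midline have swapped in a mirror flip.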